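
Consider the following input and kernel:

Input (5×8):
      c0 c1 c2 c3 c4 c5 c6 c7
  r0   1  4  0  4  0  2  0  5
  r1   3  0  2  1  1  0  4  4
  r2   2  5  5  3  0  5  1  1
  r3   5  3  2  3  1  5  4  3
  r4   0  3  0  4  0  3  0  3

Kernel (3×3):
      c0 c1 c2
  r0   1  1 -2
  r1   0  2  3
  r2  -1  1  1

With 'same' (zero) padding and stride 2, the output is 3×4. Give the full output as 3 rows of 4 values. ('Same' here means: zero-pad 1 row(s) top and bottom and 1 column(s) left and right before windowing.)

Output[0,0]: The receptive field on the zero-padded input at this output position is [0 0 0 / 0 1 4 / 0 3 0]. Elementwise product with the kernel and sum: 0·1 + 0·1 + 0·-2 + 1·2 + 4·3 + 0·-1 + 3·1 + 0·1.
Output[0,1]: The receptive field on the zero-padded input at this output position is [0 0 0 / 4 0 4 / 0 2 1]. Elementwise product with the kernel and sum: 0·1 + 0·1 + 0·-2 + 0·2 + 4·3 + 0·-1 + 2·1 + 1·1.

17 15 6 23
30 21 20 3
8 11 3 12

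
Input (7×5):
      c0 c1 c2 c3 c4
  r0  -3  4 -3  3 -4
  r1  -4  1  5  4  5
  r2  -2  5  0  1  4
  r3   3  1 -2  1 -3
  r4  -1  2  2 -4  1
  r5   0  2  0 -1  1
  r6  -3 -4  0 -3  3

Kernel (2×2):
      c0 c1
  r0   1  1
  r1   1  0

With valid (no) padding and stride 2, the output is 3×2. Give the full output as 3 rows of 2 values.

-3 5
6 -1
1 -2

Output[0,0]: The receptive field on the input at this output position is [-3 4 / -4 1]. Elementwise product with the kernel and sum: -3·1 + 4·1 + -4·1.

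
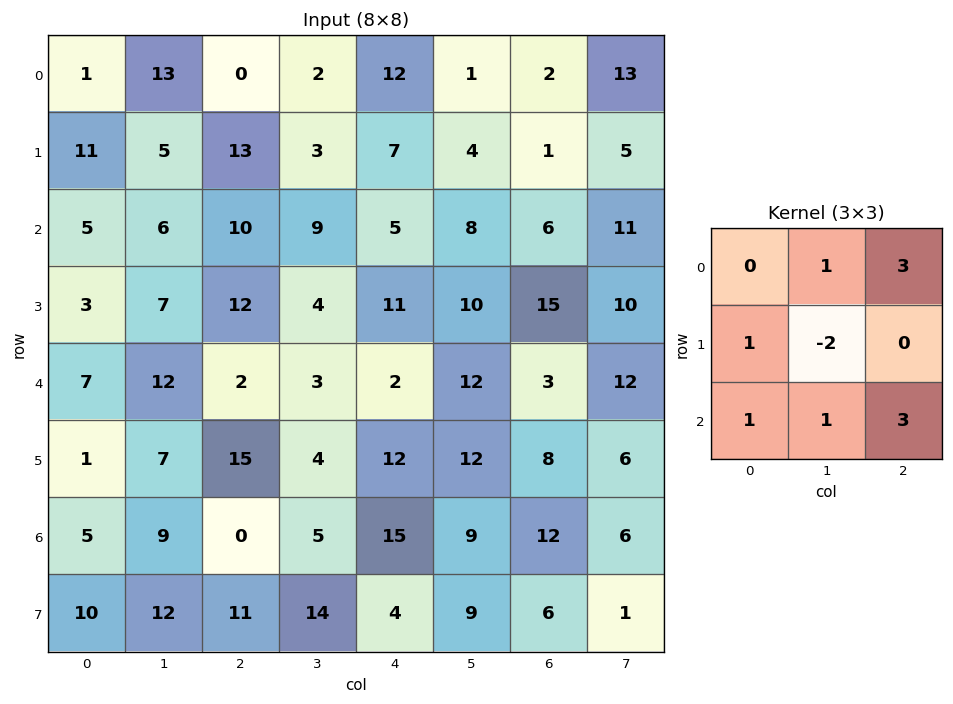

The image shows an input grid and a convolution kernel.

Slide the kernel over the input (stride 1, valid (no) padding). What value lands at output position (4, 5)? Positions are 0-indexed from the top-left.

74

The receptive field on the input at this output position is [12 3 12 / 12 8 6 / 9 12 6]. Elementwise product with the kernel and sum: 3·1 + 12·3 + 12·1 + 8·-2 + 9·1 + 12·1 + 6·3.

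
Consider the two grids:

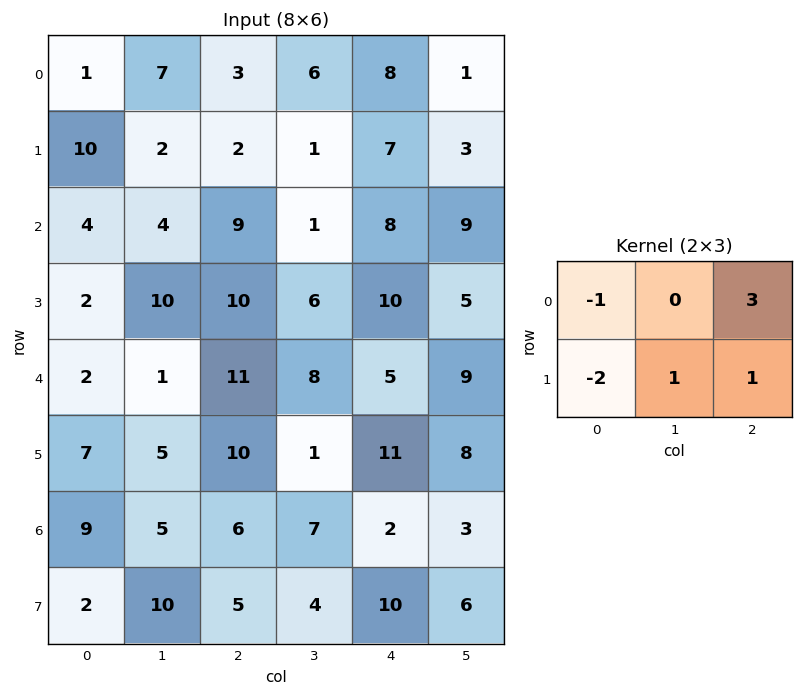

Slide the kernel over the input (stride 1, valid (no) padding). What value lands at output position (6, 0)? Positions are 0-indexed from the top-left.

20

The receptive field on the input at this output position is [9 5 6 / 2 10 5]. Elementwise product with the kernel and sum: 9·-1 + 6·3 + 2·-2 + 10·1 + 5·1.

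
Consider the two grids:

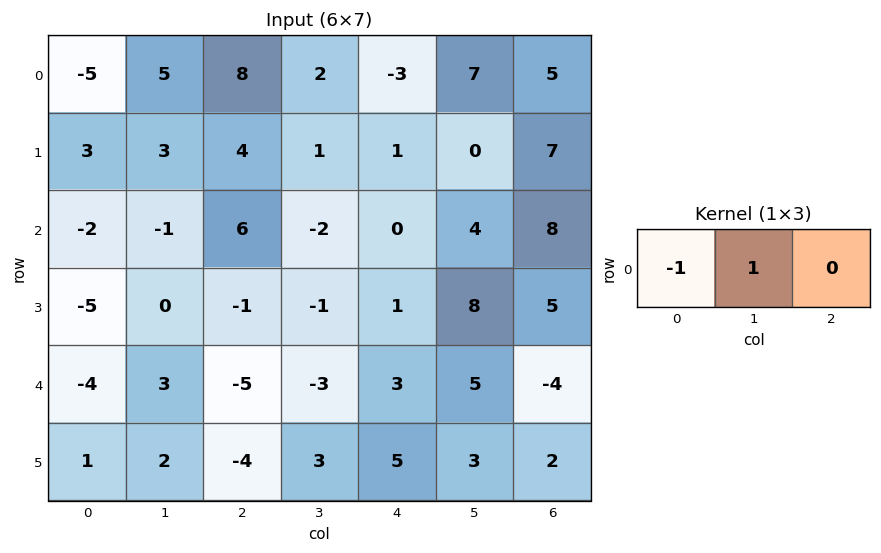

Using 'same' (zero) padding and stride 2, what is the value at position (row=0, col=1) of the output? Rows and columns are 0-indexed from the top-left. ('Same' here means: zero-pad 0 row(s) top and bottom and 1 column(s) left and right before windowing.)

The receptive field on the zero-padded input at this output position is [5 8 2]. Elementwise product with the kernel and sum: 5·-1 + 8·1.

3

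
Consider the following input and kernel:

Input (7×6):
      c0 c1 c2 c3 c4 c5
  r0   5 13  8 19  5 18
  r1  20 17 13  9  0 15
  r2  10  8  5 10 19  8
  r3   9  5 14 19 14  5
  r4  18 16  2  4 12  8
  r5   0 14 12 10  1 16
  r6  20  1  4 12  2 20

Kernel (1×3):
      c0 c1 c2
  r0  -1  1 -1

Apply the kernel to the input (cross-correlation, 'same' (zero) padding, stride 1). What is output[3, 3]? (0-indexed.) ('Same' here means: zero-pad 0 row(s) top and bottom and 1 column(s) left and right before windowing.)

-9

The receptive field on the zero-padded input at this output position is [14 19 14]. Elementwise product with the kernel and sum: 14·-1 + 19·1 + 14·-1.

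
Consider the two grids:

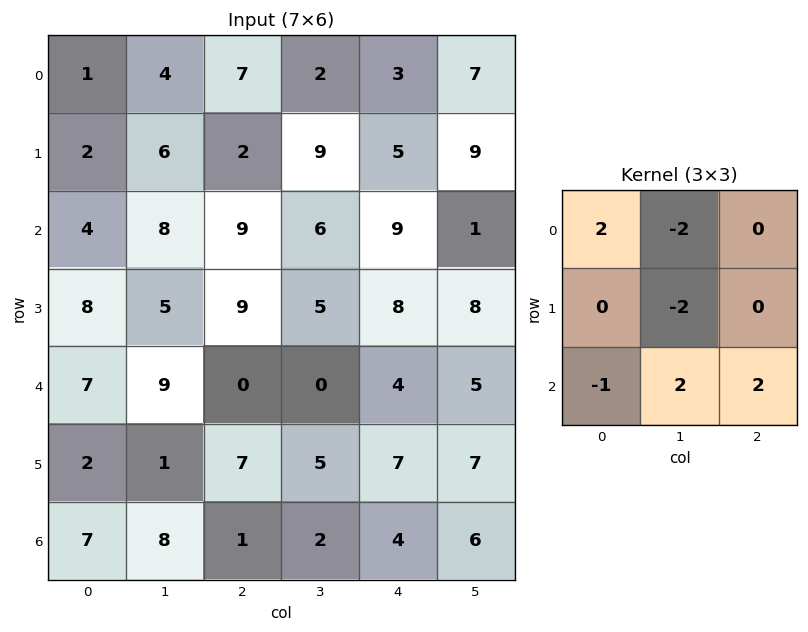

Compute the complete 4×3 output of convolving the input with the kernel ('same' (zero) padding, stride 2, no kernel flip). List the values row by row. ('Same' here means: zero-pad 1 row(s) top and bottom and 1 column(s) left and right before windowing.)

Output[0,0]: The receptive field on the zero-padded input at this output position is [0 0 0 / 0 1 4 / 0 2 6]. Elementwise product with the kernel and sum: 0·2 + 0·-2 + 1·-2 + 0·-1 + 2·2 + 6·2.
Output[0,1]: The receptive field on the zero-padded input at this output position is [0 0 0 / 4 7 2 / 6 2 9]. Elementwise product with the kernel and sum: 0·2 + 0·-2 + 7·-2 + 6·-1 + 2·2 + 9·2.

14 2 13
14 13 17
-24 15 9
-18 -14 -12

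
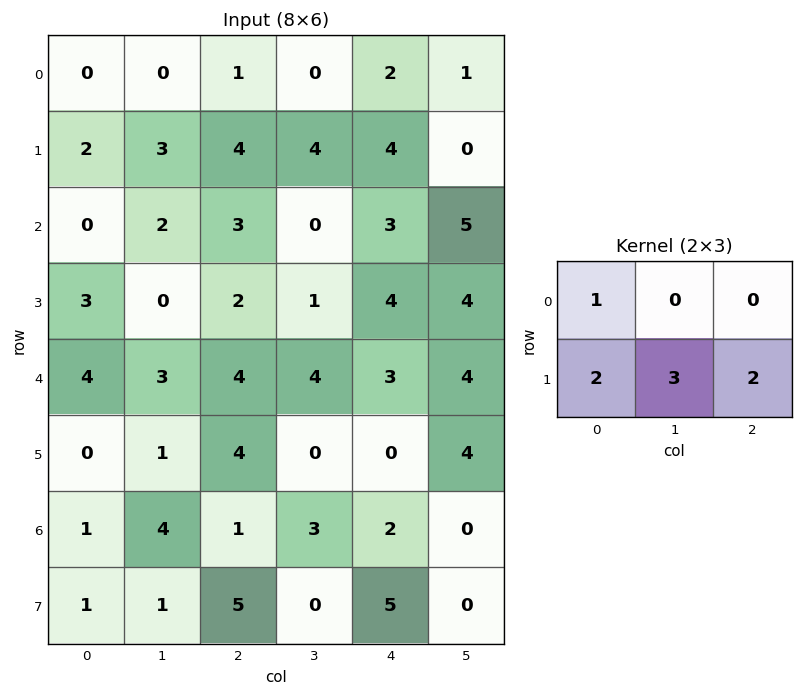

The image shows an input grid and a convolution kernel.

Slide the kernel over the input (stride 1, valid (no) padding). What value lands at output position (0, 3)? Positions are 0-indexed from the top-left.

20

The receptive field on the input at this output position is [0 2 1 / 4 4 0]. Elementwise product with the kernel and sum: 0·1 + 4·2 + 4·3 + 0·2.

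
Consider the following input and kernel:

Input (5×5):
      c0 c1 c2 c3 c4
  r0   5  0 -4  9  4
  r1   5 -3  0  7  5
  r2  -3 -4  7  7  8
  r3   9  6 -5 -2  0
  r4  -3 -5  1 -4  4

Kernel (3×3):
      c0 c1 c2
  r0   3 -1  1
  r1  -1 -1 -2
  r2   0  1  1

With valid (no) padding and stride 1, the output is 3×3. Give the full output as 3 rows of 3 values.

12 16 -19
12 -26 -34
-7 -12 29

Output[0,0]: The receptive field on the input at this output position is [5 0 -4 / 5 -3 0 / -3 -4 7]. Elementwise product with the kernel and sum: 5·3 + 0·-1 + -4·1 + 5·-1 + -3·-1 + 0·-2 + -4·1 + 7·1.
Output[0,1]: The receptive field on the input at this output position is [0 -4 9 / -3 0 7 / -4 7 7]. Elementwise product with the kernel and sum: 0·3 + -4·-1 + 9·1 + -3·-1 + 0·-1 + 7·-2 + 7·1 + 7·1.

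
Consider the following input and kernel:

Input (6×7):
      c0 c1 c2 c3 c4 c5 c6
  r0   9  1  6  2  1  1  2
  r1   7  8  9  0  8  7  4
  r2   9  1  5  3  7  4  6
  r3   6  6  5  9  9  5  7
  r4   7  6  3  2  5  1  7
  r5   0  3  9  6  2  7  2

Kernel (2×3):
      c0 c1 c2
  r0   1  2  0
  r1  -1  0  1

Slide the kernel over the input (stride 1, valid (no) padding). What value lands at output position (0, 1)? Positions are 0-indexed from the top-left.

The receptive field on the input at this output position is [1 6 2 / 8 9 0]. Elementwise product with the kernel and sum: 1·1 + 6·2 + 8·-1 + 0·1.

5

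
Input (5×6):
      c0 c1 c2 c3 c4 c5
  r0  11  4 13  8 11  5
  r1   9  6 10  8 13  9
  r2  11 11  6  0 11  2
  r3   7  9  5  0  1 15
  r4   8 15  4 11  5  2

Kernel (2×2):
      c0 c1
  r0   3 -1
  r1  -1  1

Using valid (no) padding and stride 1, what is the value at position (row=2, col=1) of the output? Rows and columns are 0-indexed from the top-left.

23

The receptive field on the input at this output position is [11 6 / 9 5]. Elementwise product with the kernel and sum: 11·3 + 6·-1 + 9·-1 + 5·1.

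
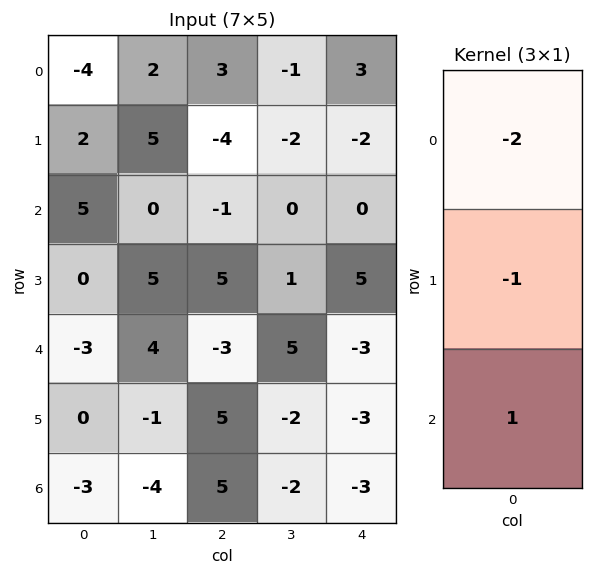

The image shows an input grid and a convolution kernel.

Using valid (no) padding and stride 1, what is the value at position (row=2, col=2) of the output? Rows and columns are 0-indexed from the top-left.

The receptive field on the input at this output position is [-1 / 5 / -3]. Elementwise product with the kernel and sum: -1·-2 + 5·-1 + -3·1.

-6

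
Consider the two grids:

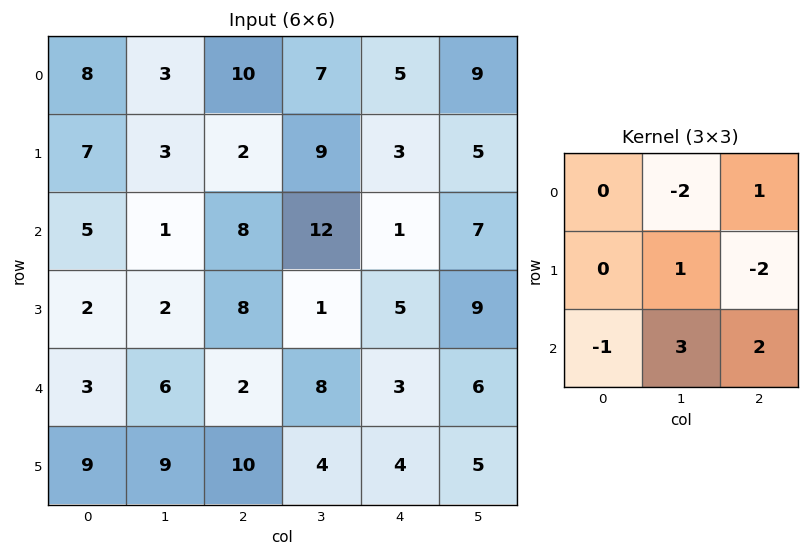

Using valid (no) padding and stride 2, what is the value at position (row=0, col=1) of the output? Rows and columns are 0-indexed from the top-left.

24

The receptive field on the input at this output position is [10 7 5 / 2 9 3 / 8 12 1]. Elementwise product with the kernel and sum: 7·-2 + 5·1 + 9·1 + 3·-2 + 8·-1 + 12·3 + 1·2.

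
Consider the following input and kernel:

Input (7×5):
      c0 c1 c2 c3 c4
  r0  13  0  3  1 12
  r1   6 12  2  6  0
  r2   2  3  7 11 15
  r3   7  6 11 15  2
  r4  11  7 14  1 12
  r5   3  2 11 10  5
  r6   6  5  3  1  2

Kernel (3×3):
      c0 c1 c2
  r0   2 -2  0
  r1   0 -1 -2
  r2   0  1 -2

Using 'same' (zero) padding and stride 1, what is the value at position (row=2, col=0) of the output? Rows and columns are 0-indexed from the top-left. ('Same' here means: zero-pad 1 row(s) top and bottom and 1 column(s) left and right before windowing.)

-25

The receptive field on the zero-padded input at this output position is [0 6 12 / 0 2 3 / 0 7 6]. Elementwise product with the kernel and sum: 0·2 + 6·-2 + 2·-1 + 3·-2 + 7·1 + 6·-2.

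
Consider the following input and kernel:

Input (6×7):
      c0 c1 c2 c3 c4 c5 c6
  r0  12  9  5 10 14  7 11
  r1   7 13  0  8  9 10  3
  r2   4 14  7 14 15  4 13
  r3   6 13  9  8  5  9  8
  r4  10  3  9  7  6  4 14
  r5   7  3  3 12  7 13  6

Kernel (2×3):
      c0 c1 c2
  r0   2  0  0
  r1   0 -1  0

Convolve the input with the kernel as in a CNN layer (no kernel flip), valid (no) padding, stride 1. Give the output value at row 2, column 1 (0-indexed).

The receptive field on the input at this output position is [14 7 14 / 13 9 8]. Elementwise product with the kernel and sum: 14·2 + 9·-1.

19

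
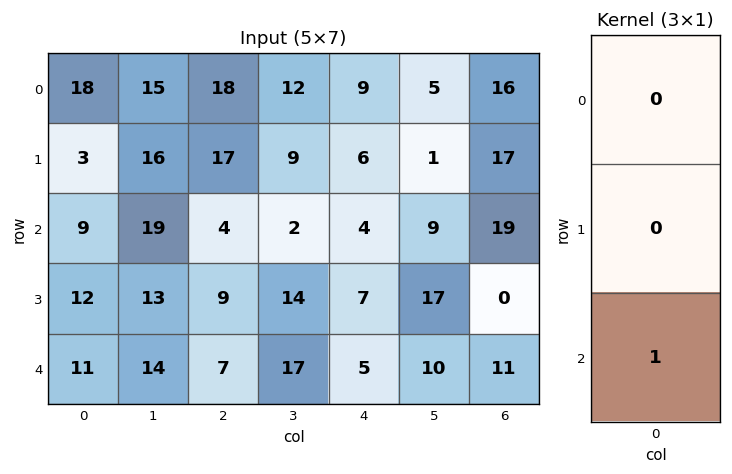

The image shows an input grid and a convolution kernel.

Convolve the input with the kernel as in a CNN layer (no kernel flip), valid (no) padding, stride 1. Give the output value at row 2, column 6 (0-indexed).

The receptive field on the input at this output position is [19 / 0 / 11]. Elementwise product with the kernel and sum: 11·1.

11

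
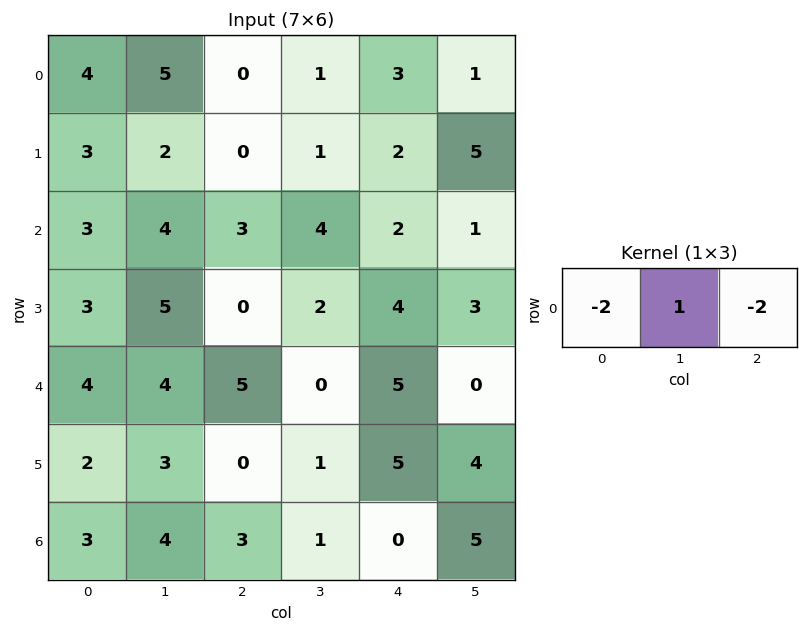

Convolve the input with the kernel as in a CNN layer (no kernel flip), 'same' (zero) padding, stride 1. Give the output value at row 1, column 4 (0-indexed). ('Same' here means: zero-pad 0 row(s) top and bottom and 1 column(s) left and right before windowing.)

-10

The receptive field on the zero-padded input at this output position is [1 2 5]. Elementwise product with the kernel and sum: 1·-2 + 2·1 + 5·-2.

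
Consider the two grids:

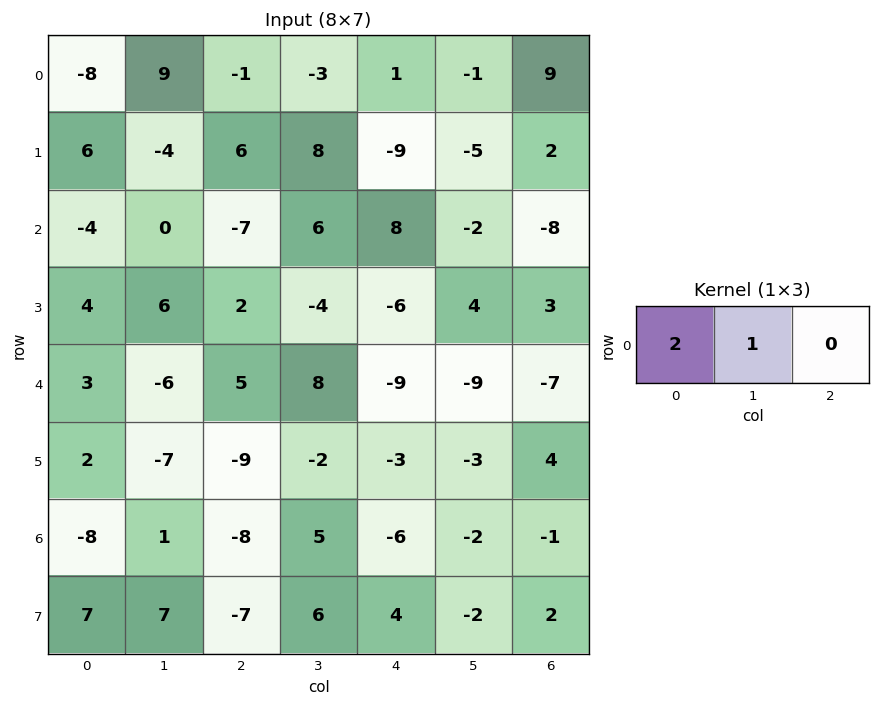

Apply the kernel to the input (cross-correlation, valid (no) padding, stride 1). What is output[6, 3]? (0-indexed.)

The receptive field on the input at this output position is [5 -6 -2]. Elementwise product with the kernel and sum: 5·2 + -6·1.

4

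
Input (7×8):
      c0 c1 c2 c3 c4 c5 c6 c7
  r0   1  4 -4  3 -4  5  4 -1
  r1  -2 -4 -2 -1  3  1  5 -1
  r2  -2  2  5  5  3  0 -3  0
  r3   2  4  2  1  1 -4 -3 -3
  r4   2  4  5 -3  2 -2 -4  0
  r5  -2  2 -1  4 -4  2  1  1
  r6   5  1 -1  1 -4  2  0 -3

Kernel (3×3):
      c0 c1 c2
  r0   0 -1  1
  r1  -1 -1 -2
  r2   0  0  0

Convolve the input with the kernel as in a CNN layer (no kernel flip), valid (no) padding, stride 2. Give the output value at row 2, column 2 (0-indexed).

-2

The receptive field on the input at this output position is [2 -2 -4 / -4 2 1 / -4 2 0]. Elementwise product with the kernel and sum: -2·-1 + -4·1 + -4·-1 + 2·-1 + 1·-2.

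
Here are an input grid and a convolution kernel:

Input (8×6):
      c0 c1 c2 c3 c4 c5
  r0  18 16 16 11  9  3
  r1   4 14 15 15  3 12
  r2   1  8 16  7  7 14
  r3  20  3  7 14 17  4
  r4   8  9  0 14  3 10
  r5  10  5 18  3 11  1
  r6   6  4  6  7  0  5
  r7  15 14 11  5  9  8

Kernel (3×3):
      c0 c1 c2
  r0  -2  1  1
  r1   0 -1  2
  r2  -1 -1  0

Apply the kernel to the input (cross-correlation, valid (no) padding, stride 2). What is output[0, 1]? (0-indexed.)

The receptive field on the input at this output position is [16 11 9 / 15 15 3 / 16 7 7]. Elementwise product with the kernel and sum: 16·-2 + 11·1 + 9·1 + 15·-1 + 3·2 + 16·-1 + 7·-1.

-44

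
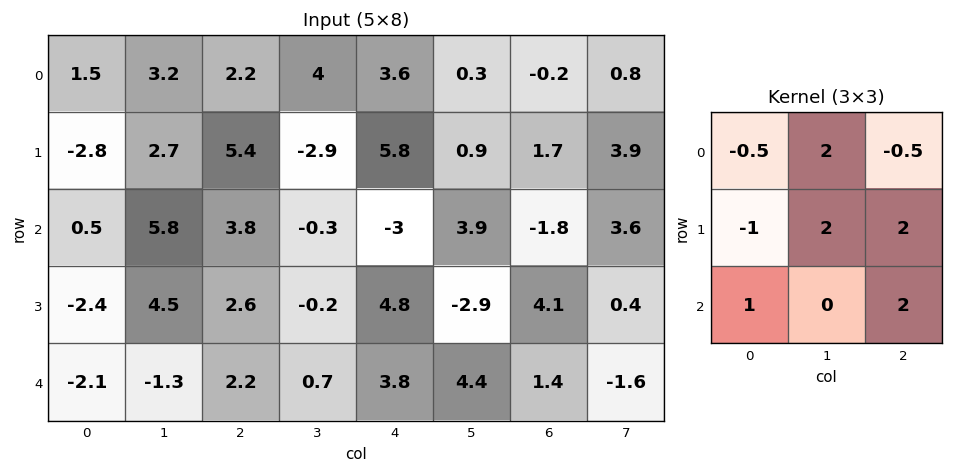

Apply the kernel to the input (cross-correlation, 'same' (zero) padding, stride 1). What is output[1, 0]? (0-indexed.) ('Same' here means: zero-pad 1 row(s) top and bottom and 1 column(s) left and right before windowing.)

12.8

The receptive field on the zero-padded input at this output position is [0 1.5 3.2 / 0 -2.8 2.7 / 0 0.5 5.8]. Elementwise product with the kernel and sum: 0·-0.5 + 1.5·2 + 3.2·-0.5 + 0·-1 + -2.8·2 + 2.7·2 + 0·1 + 5.8·2.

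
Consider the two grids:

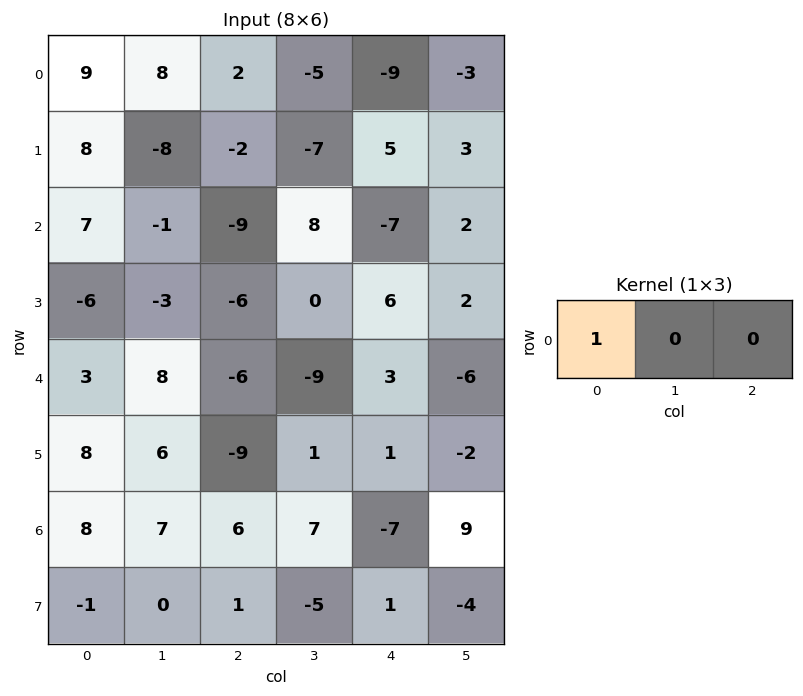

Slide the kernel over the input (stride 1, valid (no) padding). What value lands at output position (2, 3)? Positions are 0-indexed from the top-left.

The receptive field on the input at this output position is [8 -7 2]. Elementwise product with the kernel and sum: 8·1.

8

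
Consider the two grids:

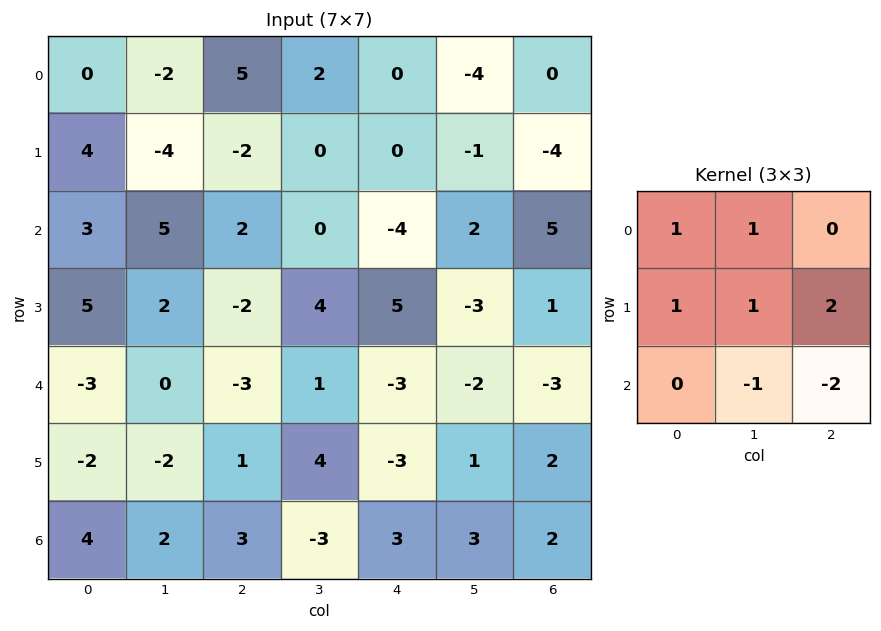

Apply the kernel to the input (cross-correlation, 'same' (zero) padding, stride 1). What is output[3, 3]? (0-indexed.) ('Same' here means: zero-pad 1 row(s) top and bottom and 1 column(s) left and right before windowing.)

The receptive field on the zero-padded input at this output position is [2 0 -4 / -2 4 5 / -3 1 -3]. Elementwise product with the kernel and sum: 2·1 + 0·1 + -2·1 + 4·1 + 5·2 + 1·-1 + -3·-2.

19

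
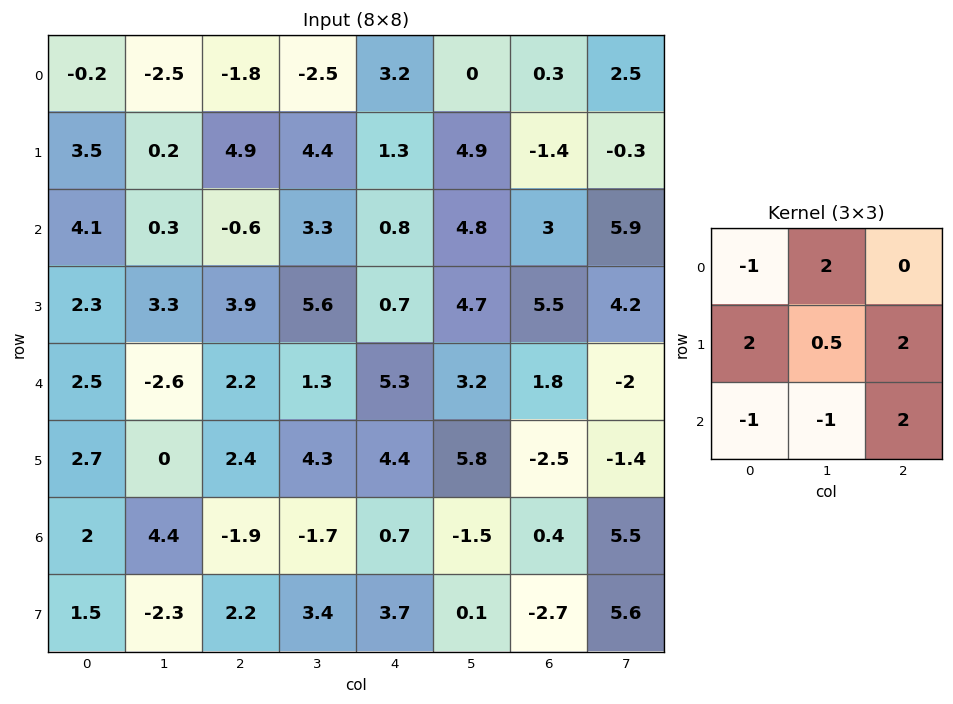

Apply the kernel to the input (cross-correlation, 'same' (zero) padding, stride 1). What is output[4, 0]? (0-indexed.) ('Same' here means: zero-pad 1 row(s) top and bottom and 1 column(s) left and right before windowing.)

-2.05

The receptive field on the zero-padded input at this output position is [0 2.3 3.3 / 0 2.5 -2.6 / 0 2.7 0]. Elementwise product with the kernel and sum: 0·-1 + 2.3·2 + 0·2 + 2.5·0.5 + -2.6·2 + 0·-1 + 2.7·-1 + 0·2.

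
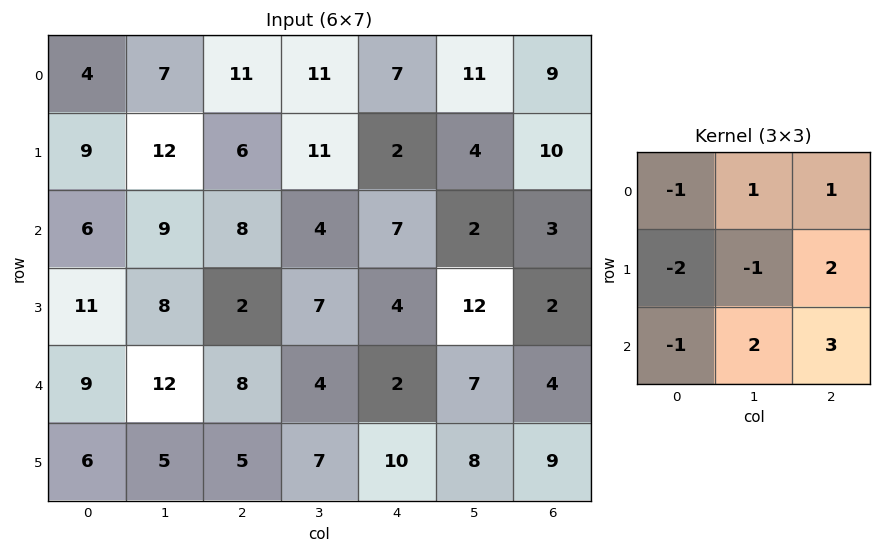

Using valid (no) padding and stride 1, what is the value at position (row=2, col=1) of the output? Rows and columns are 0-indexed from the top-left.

The receptive field on the input at this output position is [9 8 4 / 8 2 7 / 12 8 4]. Elementwise product with the kernel and sum: 9·-1 + 8·1 + 4·1 + 8·-2 + 2·-1 + 7·2 + 12·-1 + 8·2 + 4·3.

15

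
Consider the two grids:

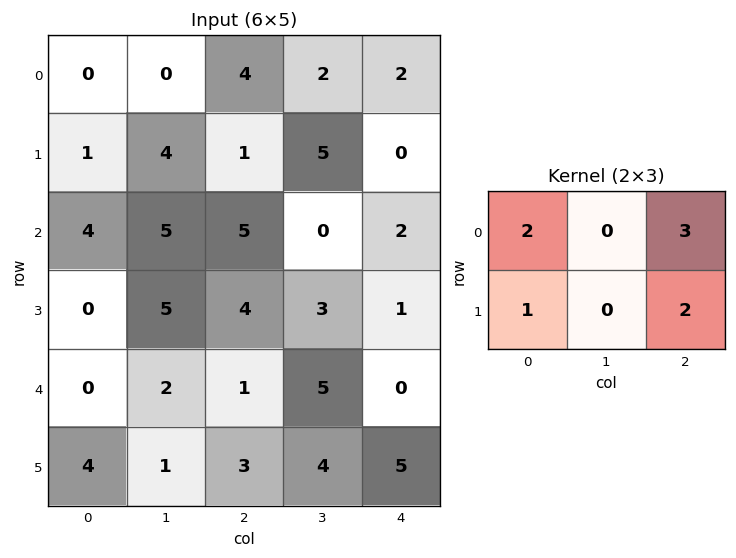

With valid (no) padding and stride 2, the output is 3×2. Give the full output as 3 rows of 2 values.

15 15
31 22
13 15

Output[0,0]: The receptive field on the input at this output position is [0 0 4 / 1 4 1]. Elementwise product with the kernel and sum: 0·2 + 4·3 + 1·1 + 1·2.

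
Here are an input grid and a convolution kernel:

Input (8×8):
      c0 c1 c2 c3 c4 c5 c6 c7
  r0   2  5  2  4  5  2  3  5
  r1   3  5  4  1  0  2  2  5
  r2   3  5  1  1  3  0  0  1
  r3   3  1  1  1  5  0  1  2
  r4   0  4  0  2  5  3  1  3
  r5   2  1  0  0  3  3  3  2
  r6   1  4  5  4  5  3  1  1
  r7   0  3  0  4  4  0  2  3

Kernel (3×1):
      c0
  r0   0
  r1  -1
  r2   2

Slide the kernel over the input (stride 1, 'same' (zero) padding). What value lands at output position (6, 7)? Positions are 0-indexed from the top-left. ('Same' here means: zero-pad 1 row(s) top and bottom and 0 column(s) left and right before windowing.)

5

The receptive field on the zero-padded input at this output position is [2 / 1 / 3]. Elementwise product with the kernel and sum: 1·-1 + 3·2.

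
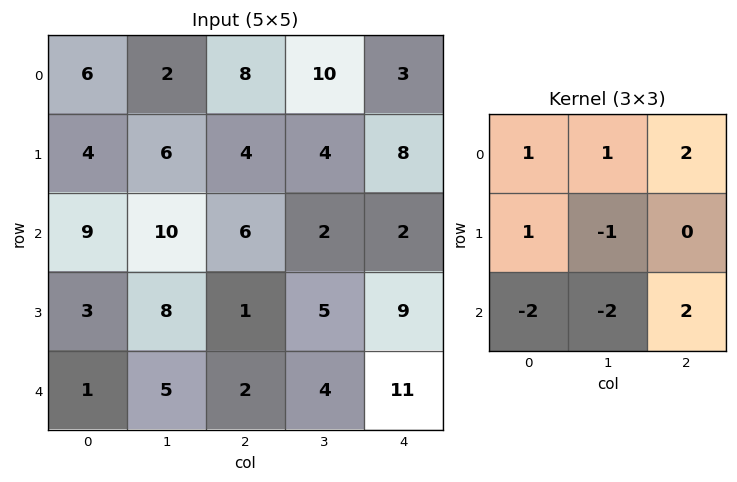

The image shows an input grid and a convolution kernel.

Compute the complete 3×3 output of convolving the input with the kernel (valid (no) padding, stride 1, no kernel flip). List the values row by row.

-4 4 12
-3 14 34
18 21 18

Output[0,0]: The receptive field on the input at this output position is [6 2 8 / 4 6 4 / 9 10 6]. Elementwise product with the kernel and sum: 6·1 + 2·1 + 8·2 + 4·1 + 6·-1 + 9·-2 + 10·-2 + 6·2.
Output[0,1]: The receptive field on the input at this output position is [2 8 10 / 6 4 4 / 10 6 2]. Elementwise product with the kernel and sum: 2·1 + 8·1 + 10·2 + 6·1 + 4·-1 + 10·-2 + 6·-2 + 2·2.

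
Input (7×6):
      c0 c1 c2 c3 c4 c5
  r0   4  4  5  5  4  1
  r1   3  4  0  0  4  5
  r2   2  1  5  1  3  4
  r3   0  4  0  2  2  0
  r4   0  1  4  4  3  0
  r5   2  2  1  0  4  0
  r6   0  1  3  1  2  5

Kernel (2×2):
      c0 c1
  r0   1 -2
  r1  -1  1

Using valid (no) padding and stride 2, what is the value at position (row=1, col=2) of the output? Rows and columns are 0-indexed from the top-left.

The receptive field on the input at this output position is [3 4 / 2 0]. Elementwise product with the kernel and sum: 3·1 + 4·-2 + 2·-1 + 0·1.

-7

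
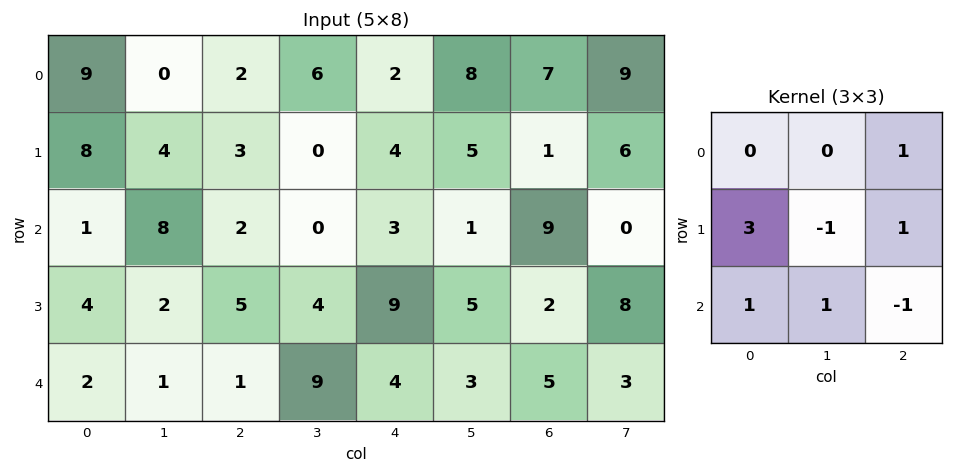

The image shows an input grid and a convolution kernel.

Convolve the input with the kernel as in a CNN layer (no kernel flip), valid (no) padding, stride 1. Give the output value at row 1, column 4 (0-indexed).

30

The receptive field on the input at this output position is [4 5 1 / 3 1 9 / 9 5 2]. Elementwise product with the kernel and sum: 1·1 + 3·3 + 1·-1 + 9·1 + 9·1 + 5·1 + 2·-1.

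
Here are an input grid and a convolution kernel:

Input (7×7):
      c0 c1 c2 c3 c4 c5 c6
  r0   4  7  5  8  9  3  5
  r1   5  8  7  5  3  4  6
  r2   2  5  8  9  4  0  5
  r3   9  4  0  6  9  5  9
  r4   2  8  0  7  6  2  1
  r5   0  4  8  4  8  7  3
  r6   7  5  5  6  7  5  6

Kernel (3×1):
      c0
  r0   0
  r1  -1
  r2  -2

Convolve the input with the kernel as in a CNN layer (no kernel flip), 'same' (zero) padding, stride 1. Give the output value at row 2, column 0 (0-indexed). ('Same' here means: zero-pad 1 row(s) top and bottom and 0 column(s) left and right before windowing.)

-20

The receptive field on the zero-padded input at this output position is [5 / 2 / 9]. Elementwise product with the kernel and sum: 2·-1 + 9·-2.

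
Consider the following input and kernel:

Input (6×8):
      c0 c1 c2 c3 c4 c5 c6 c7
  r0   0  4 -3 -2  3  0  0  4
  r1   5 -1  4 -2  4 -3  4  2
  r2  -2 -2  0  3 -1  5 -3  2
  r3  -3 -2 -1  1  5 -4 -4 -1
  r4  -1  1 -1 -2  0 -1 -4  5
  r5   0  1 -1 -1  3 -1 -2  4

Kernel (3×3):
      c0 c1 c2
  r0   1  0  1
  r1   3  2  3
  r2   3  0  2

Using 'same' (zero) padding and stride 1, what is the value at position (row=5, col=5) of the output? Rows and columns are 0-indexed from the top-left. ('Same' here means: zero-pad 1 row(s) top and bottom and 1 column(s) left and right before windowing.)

The receptive field on the zero-padded input at this output position is [0 -1 -4 / 3 -1 -2 / 0 0 0]. Elementwise product with the kernel and sum: 0·1 + -4·1 + 3·3 + -1·2 + -2·3 + 0·3 + 0·2.

-3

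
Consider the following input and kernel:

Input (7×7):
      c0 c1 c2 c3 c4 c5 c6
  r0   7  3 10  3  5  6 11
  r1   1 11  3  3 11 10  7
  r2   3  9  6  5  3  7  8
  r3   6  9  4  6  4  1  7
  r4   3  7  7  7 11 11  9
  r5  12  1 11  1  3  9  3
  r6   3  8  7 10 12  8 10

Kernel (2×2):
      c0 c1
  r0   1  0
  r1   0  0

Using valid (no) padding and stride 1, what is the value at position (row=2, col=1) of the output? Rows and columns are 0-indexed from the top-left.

The receptive field on the input at this output position is [9 6 / 9 4]. Elementwise product with the kernel and sum: 9·1.

9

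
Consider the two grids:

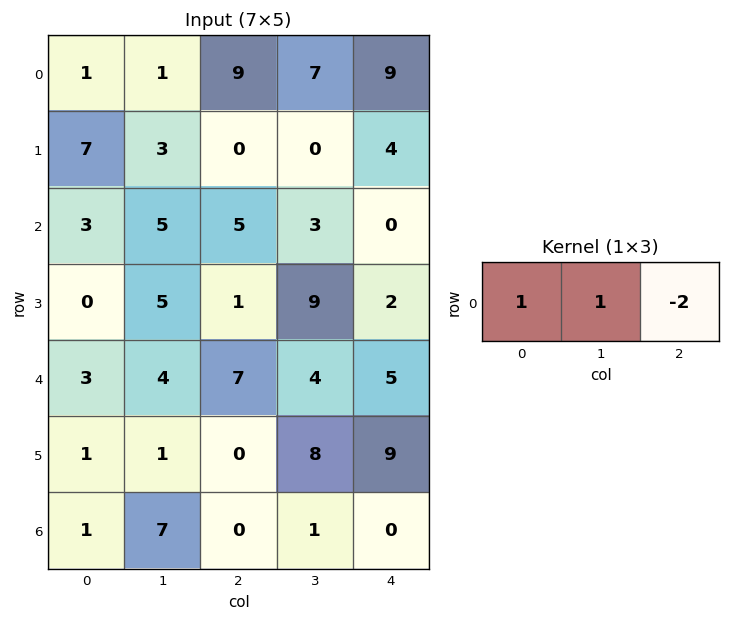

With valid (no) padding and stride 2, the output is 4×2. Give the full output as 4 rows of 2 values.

Output[0,0]: The receptive field on the input at this output position is [1 1 9]. Elementwise product with the kernel and sum: 1·1 + 1·1 + 9·-2.

-16 -2
-2 8
-7 1
8 1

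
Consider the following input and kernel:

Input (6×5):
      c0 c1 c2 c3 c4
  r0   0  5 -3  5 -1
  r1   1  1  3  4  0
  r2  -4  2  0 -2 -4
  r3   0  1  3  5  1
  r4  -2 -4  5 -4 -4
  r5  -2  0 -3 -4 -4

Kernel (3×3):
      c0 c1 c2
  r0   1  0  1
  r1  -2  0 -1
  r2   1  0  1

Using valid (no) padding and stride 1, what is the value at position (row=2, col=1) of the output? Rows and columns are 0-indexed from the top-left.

-15

The receptive field on the input at this output position is [2 0 -2 / 1 3 5 / -4 5 -4]. Elementwise product with the kernel and sum: 2·1 + -2·1 + 1·-2 + 5·-1 + -4·1 + -4·1.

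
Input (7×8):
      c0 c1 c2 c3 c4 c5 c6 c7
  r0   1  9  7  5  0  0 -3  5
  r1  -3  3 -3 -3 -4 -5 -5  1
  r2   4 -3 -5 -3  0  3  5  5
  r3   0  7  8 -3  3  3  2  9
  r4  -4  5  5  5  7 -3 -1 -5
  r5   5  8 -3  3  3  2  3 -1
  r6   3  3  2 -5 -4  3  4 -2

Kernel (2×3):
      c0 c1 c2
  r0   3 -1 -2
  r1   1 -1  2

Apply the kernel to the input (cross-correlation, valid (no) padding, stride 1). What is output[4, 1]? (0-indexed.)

The receptive field on the input at this output position is [5 5 5 / 8 -3 3]. Elementwise product with the kernel and sum: 5·3 + 5·-1 + 5·-2 + 8·1 + -3·-1 + 3·2.

17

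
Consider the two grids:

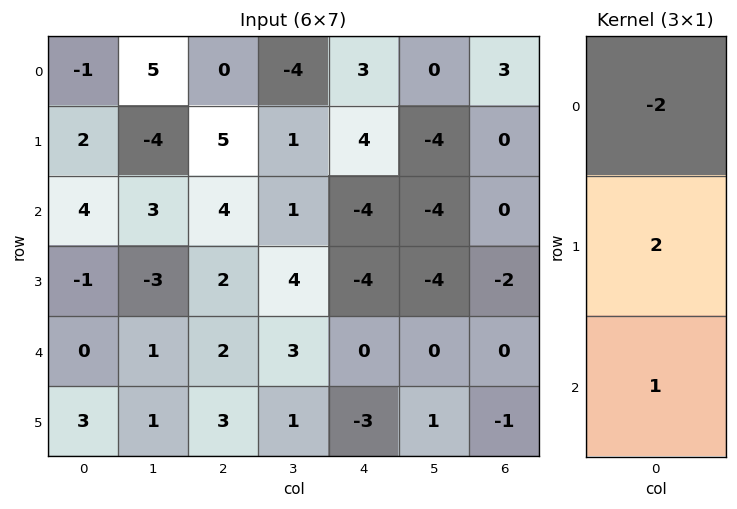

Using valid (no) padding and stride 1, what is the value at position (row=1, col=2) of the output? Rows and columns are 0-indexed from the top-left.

0

The receptive field on the input at this output position is [5 / 4 / 2]. Elementwise product with the kernel and sum: 5·-2 + 4·2 + 2·1.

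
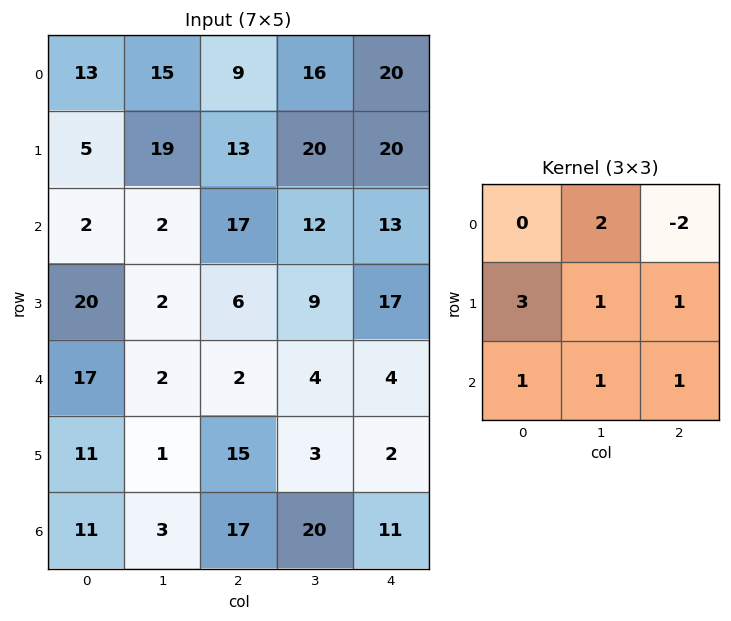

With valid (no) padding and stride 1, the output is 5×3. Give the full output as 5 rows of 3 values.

80 107 113
65 38 108
59 39 52
74 25 18
80 57 98

Output[0,0]: The receptive field on the input at this output position is [13 15 9 / 5 19 13 / 2 2 17]. Elementwise product with the kernel and sum: 15·2 + 9·-2 + 5·3 + 19·1 + 13·1 + 2·1 + 2·1 + 17·1.
Output[0,1]: The receptive field on the input at this output position is [15 9 16 / 19 13 20 / 2 17 12]. Elementwise product with the kernel and sum: 9·2 + 16·-2 + 19·3 + 13·1 + 20·1 + 2·1 + 17·1 + 12·1.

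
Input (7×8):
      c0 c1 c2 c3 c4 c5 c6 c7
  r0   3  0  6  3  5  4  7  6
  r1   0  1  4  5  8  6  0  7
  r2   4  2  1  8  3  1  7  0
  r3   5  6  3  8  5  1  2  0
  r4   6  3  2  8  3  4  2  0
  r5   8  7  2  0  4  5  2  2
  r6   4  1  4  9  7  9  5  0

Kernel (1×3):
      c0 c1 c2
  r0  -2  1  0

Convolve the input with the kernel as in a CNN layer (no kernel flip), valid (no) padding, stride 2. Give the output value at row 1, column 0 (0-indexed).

The receptive field on the input at this output position is [4 2 1]. Elementwise product with the kernel and sum: 4·-2 + 2·1.

-6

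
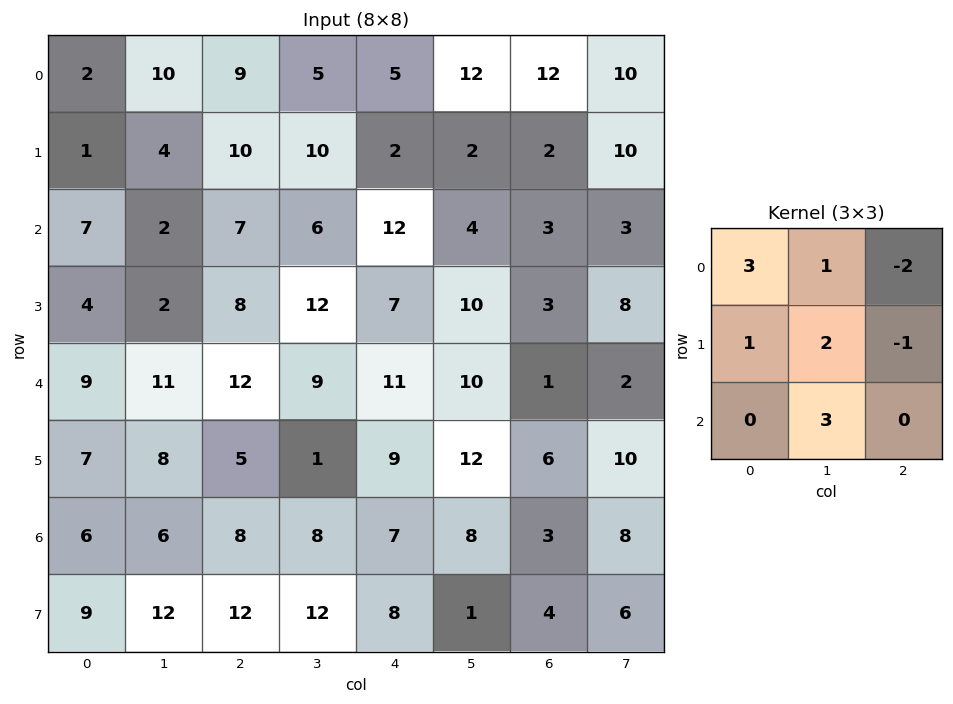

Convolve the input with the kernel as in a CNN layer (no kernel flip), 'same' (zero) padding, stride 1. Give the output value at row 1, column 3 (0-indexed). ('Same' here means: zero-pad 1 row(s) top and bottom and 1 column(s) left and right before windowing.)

68

The receptive field on the zero-padded input at this output position is [9 5 5 / 10 10 2 / 7 6 12]. Elementwise product with the kernel and sum: 9·3 + 5·1 + 5·-2 + 10·1 + 10·2 + 2·-1 + 6·3.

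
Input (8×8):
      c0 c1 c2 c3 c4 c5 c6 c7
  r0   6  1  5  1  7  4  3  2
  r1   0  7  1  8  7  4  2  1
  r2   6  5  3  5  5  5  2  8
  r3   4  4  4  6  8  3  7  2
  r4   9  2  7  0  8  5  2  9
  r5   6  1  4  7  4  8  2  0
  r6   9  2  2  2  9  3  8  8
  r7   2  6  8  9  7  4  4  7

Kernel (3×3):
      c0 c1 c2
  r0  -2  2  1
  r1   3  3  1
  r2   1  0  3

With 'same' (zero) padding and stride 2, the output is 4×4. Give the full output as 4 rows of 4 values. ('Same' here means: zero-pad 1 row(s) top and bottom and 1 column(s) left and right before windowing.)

Output[0,0]: The receptive field on the zero-padded input at this output position is [0 0 0 / 0 6 1 / 0 0 7]. Elementwise product with the kernel and sum: 0·-2 + 0·2 + 0·1 + 0·3 + 6·3 + 1·1 + 0·1 + 7·3.

40 50 48 30
42 47 52 35
44 55 67 48
60 60 59 54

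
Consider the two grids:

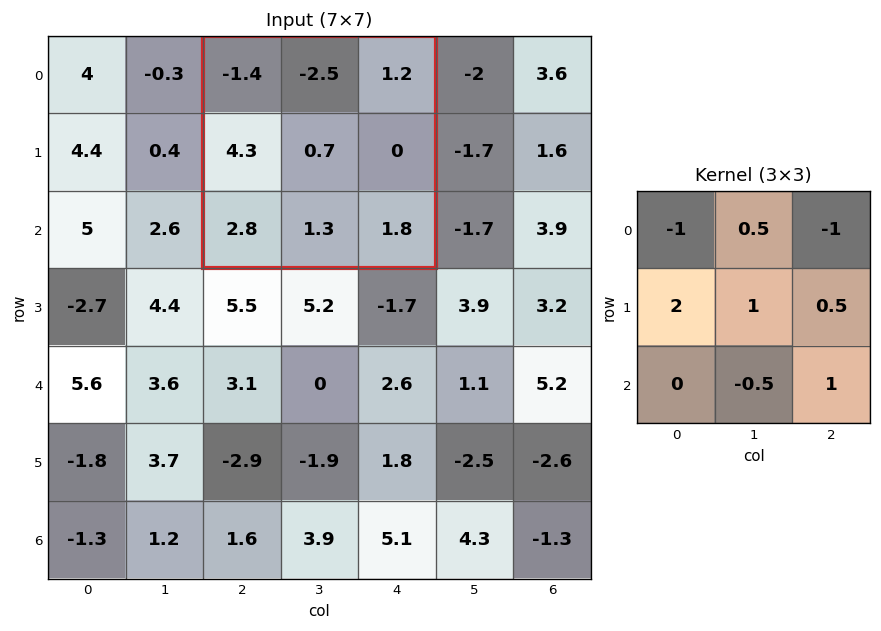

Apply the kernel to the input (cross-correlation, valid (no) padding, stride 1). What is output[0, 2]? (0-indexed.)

The receptive field on the input at this output position is [-1.4 -2.5 1.2 / 4.3 0.7 0 / 2.8 1.3 1.8]. Elementwise product with the kernel and sum: -1.4·-1 + -2.5·0.5 + 1.2·-1 + 4.3·2 + 0.7·1 + 0·0.5 + 1.3·-0.5 + 1.8·1.

9.4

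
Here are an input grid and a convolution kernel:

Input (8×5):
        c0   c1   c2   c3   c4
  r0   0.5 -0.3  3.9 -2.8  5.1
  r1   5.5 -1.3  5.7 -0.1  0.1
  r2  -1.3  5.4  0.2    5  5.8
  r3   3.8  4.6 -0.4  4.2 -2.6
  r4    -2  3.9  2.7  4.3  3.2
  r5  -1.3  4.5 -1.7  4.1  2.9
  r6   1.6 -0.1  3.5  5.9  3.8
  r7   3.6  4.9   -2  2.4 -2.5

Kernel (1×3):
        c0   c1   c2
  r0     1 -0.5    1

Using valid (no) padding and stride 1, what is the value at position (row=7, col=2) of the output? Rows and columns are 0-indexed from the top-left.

The receptive field on the input at this output position is [-2 2.4 -2.5]. Elementwise product with the kernel and sum: -2·1 + 2.4·-0.5 + -2.5·1.

-5.7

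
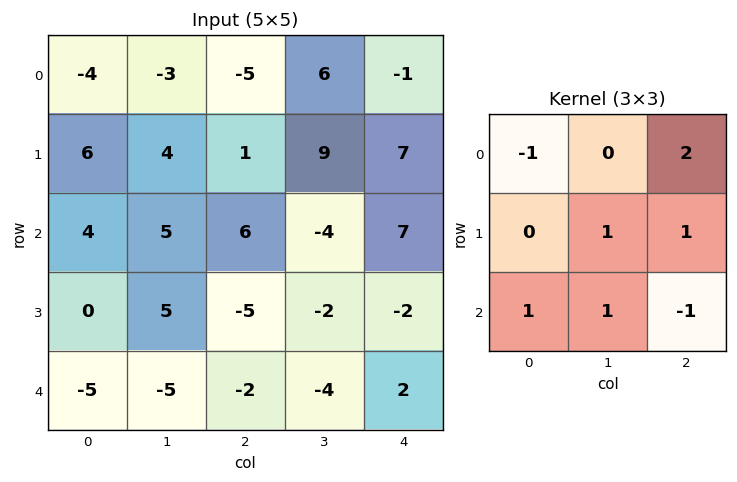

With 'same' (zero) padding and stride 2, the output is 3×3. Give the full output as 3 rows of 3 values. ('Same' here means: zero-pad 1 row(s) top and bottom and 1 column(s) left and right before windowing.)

Output[0,0]: The receptive field on the zero-padded input at this output position is [0 0 0 / 0 -4 -3 / 0 6 4]. Elementwise product with the kernel and sum: 0·-1 + 0·2 + -4·1 + -3·1 + 0·1 + 6·1 + 4·-1.
Output[0,1]: The receptive field on the zero-padded input at this output position is [0 0 0 / -3 -5 6 / 4 1 9]. Elementwise product with the kernel and sum: 0·-1 + 0·2 + -5·1 + 6·1 + 4·1 + 1·1 + 9·-1.

-5 -3 15
12 18 -6
0 -15 4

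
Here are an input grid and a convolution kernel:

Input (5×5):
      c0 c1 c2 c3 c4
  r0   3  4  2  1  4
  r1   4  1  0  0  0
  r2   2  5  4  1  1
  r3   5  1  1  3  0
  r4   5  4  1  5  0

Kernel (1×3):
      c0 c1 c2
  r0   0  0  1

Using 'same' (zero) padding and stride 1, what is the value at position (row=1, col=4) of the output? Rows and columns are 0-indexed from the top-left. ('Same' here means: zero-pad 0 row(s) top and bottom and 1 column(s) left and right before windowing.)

The receptive field on the zero-padded input at this output position is [0 0 0]. Elementwise product with the kernel and sum: 0·1.

0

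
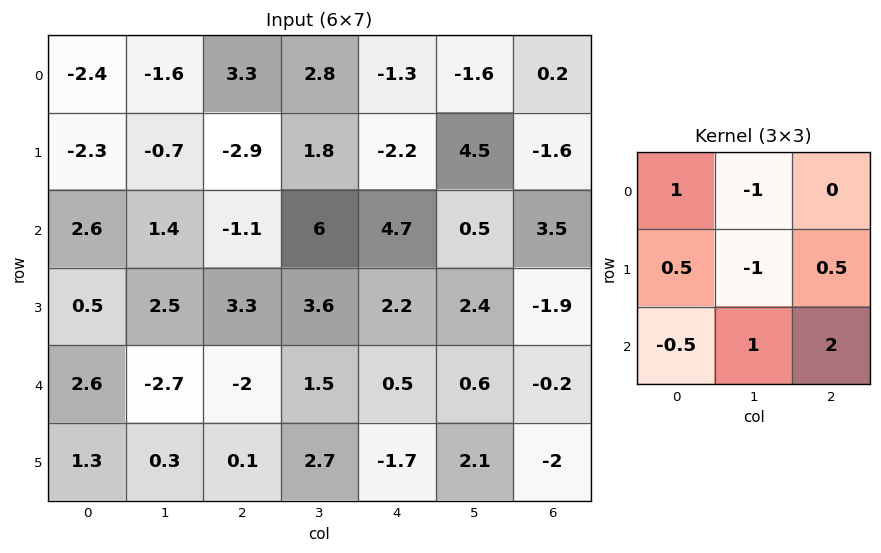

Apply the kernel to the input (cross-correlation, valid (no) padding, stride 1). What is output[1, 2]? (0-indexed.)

-2.55

The receptive field on the input at this output position is [-2.9 1.8 -2.2 / -1.1 6 4.7 / 3.3 3.6 2.2]. Elementwise product with the kernel and sum: -2.9·1 + 1.8·-1 + -1.1·0.5 + 6·-1 + 4.7·0.5 + 3.3·-0.5 + 3.6·1 + 2.2·2.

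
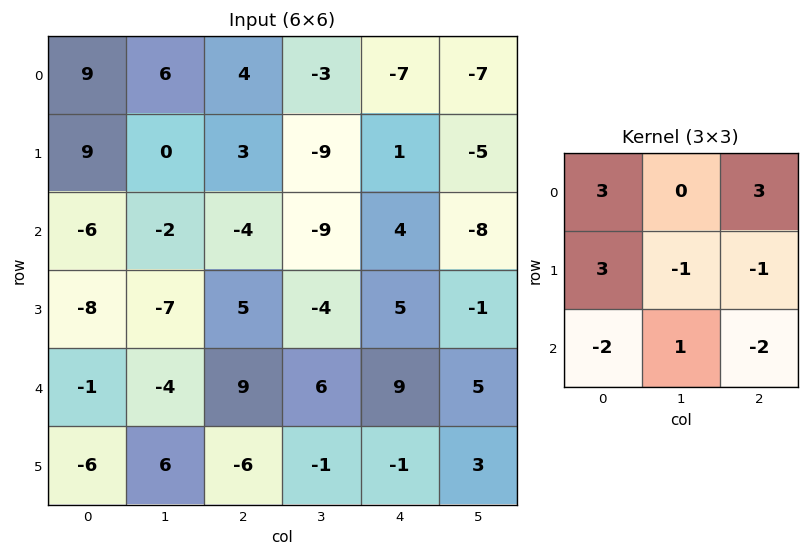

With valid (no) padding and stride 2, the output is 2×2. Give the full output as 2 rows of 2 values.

81 -1
-72 -16

Output[0,0]: The receptive field on the input at this output position is [9 6 4 / 9 0 3 / -6 -2 -4]. Elementwise product with the kernel and sum: 9·3 + 4·3 + 9·3 + 0·-1 + 3·-1 + -6·-2 + -2·1 + -4·-2.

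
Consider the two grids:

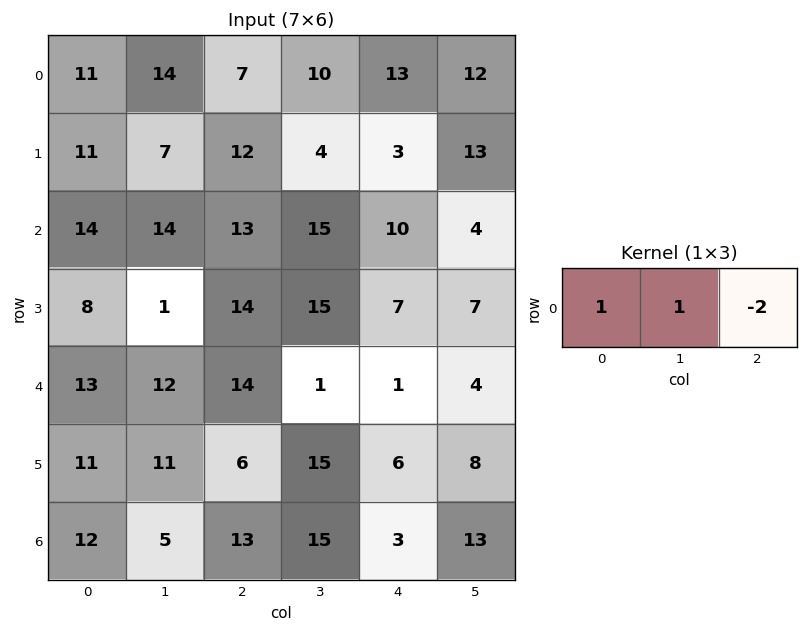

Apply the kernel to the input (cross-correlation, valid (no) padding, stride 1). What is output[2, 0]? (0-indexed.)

2

The receptive field on the input at this output position is [14 14 13]. Elementwise product with the kernel and sum: 14·1 + 14·1 + 13·-2.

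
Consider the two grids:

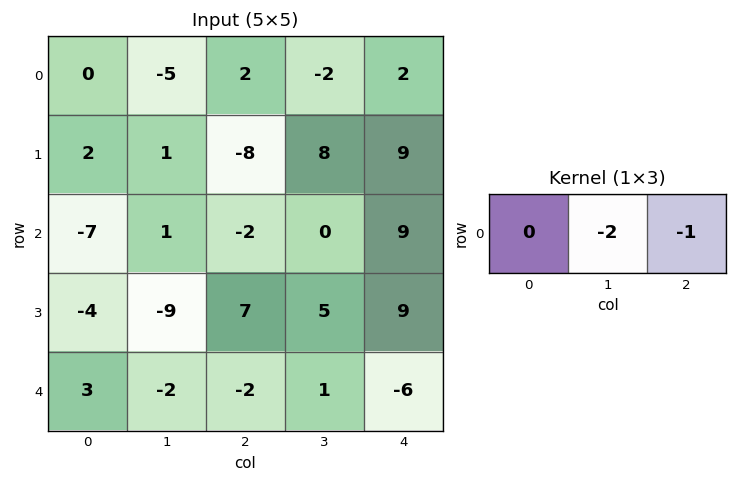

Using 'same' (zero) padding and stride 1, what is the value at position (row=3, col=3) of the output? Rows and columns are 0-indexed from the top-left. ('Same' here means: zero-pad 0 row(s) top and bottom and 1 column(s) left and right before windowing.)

The receptive field on the zero-padded input at this output position is [7 5 9]. Elementwise product with the kernel and sum: 5·-2 + 9·-1.

-19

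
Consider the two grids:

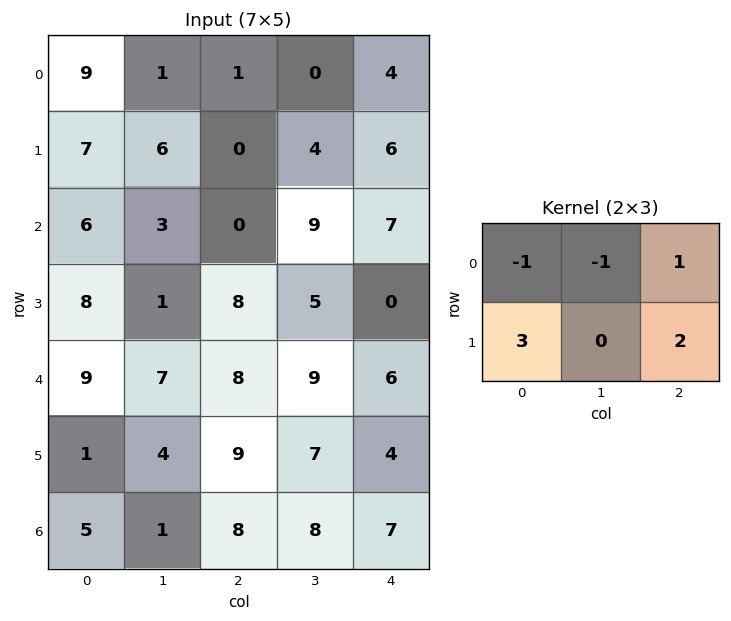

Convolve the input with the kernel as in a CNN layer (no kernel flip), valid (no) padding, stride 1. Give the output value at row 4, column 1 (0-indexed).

The receptive field on the input at this output position is [7 8 9 / 4 9 7]. Elementwise product with the kernel and sum: 7·-1 + 8·-1 + 9·1 + 4·3 + 7·2.

20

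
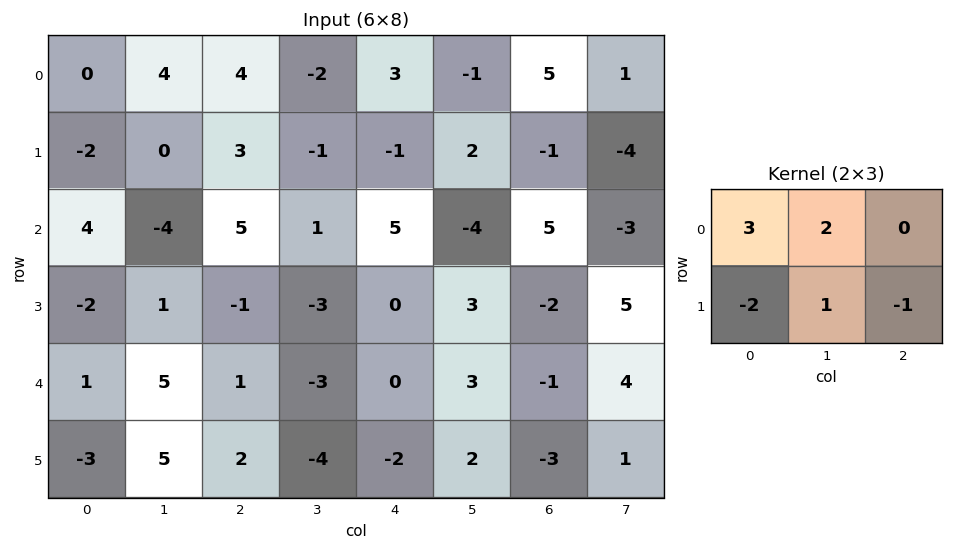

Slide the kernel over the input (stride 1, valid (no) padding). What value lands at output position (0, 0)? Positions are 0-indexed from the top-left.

The receptive field on the input at this output position is [0 4 4 / -2 0 3]. Elementwise product with the kernel and sum: 0·3 + 4·2 + -2·-2 + 0·1 + 3·-1.

9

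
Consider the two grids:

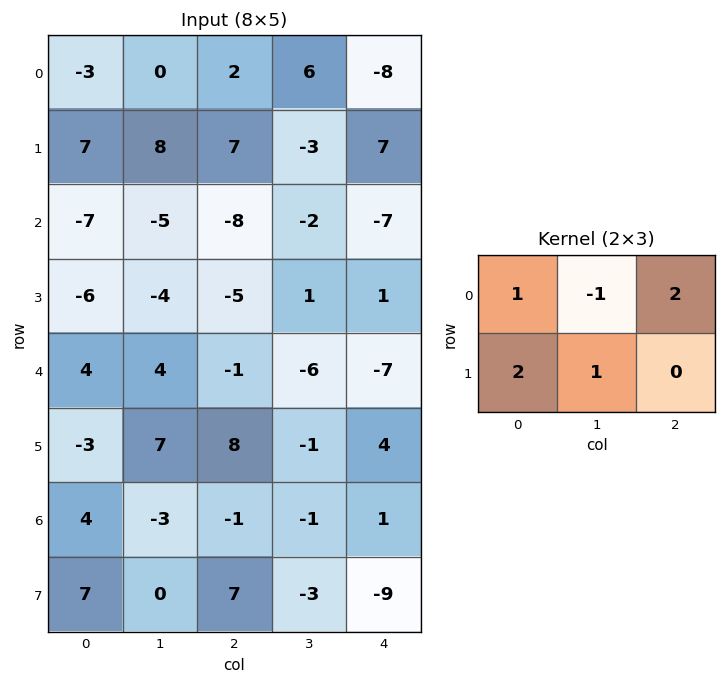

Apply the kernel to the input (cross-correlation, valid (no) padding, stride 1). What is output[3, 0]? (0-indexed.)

0

The receptive field on the input at this output position is [-6 -4 -5 / 4 4 -1]. Elementwise product with the kernel and sum: -6·1 + -4·-1 + -5·2 + 4·2 + 4·1.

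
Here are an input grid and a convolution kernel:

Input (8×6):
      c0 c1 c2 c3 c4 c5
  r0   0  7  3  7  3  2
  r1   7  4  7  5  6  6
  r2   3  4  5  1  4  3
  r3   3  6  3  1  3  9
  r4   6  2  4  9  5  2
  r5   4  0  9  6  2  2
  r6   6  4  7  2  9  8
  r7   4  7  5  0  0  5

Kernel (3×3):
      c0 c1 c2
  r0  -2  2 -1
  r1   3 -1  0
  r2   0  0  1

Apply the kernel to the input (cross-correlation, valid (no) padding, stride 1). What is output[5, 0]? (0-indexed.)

2

The receptive field on the input at this output position is [4 0 9 / 6 4 7 / 4 7 5]. Elementwise product with the kernel and sum: 4·-2 + 0·2 + 9·-1 + 6·3 + 4·-1 + 5·1.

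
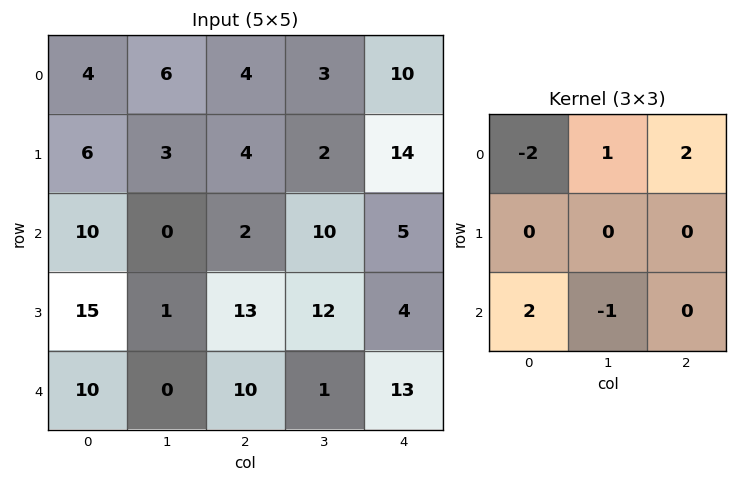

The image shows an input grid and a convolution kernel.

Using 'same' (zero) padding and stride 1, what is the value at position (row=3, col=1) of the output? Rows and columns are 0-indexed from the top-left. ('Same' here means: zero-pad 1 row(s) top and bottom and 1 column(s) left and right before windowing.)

4

The receptive field on the zero-padded input at this output position is [10 0 2 / 15 1 13 / 10 0 10]. Elementwise product with the kernel and sum: 10·-2 + 0·1 + 2·2 + 10·2 + 0·-1.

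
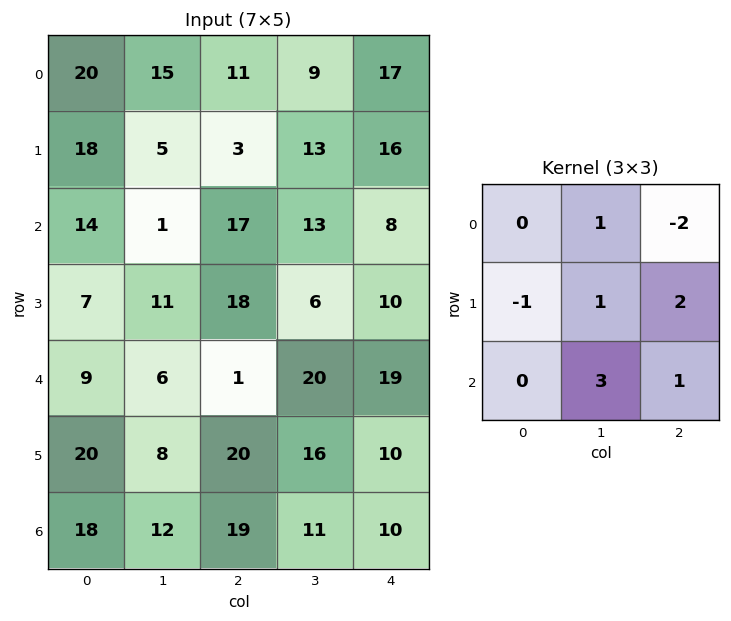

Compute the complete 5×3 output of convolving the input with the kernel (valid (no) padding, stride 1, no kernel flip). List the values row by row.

Output[0,0]: The receptive field on the input at this output position is [20 15 11 / 18 5 3 / 14 1 17]. Elementwise product with the kernel and sum: 15·1 + 11·-2 + 18·-1 + 5·1 + 3·2 + 1·3 + 17·1.
Output[0,1]: The receptive field on the input at this output position is [15 11 9 / 5 3 13 / 1 17 13]. Elementwise product with the kernel and sum: 11·1 + 9·-2 + 5·-1 + 3·1 + 13·2 + 17·3 + 13·1.

6 81 64
71 79 21
26 33 84
18 117 101
87 73 41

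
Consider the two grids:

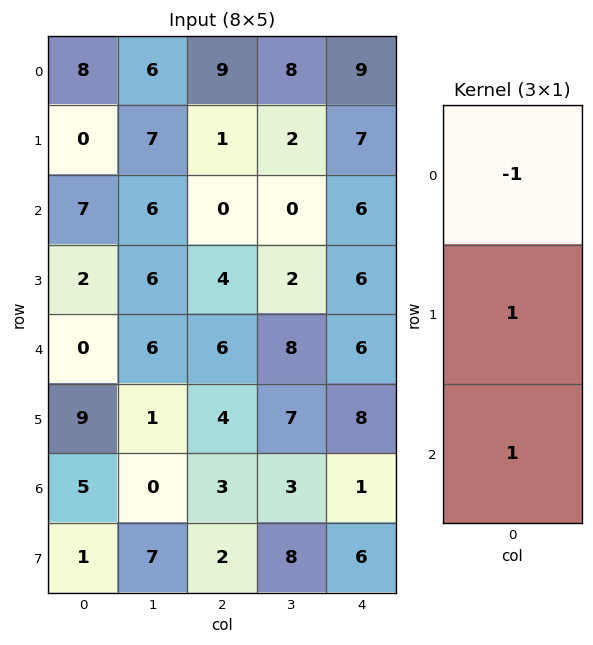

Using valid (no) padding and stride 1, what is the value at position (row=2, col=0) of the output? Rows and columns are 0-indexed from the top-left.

The receptive field on the input at this output position is [7 / 2 / 0]. Elementwise product with the kernel and sum: 7·-1 + 2·1 + 0·1.

-5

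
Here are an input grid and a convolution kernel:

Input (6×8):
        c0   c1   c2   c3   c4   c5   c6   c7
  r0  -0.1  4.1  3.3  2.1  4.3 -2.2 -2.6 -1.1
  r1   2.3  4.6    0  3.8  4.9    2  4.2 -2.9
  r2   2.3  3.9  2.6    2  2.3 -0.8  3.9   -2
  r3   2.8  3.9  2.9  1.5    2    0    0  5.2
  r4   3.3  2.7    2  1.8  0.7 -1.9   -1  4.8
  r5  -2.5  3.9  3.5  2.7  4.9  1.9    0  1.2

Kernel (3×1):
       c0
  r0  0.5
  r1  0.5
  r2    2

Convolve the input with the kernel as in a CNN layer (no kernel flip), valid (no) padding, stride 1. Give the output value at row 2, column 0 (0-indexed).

9.15

The receptive field on the input at this output position is [2.3 / 2.8 / 3.3]. Elementwise product with the kernel and sum: 2.3·0.5 + 2.8·0.5 + 3.3·2.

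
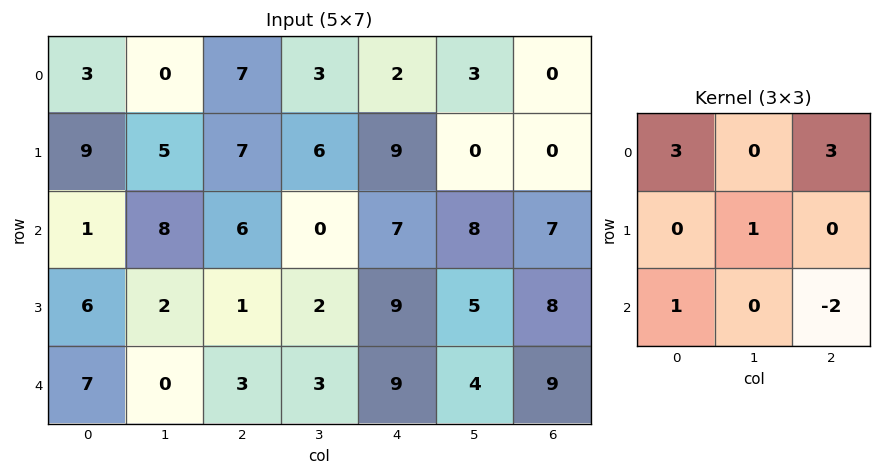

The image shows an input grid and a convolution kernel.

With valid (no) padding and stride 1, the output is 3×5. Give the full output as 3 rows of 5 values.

24 24 25 11 -1
60 37 31 17 28
24 19 26 28 38

Output[0,0]: The receptive field on the input at this output position is [3 0 7 / 9 5 7 / 1 8 6]. Elementwise product with the kernel and sum: 3·3 + 7·3 + 5·1 + 1·1 + 6·-2.
Output[0,1]: The receptive field on the input at this output position is [0 7 3 / 5 7 6 / 8 6 0]. Elementwise product with the kernel and sum: 0·3 + 3·3 + 7·1 + 8·1 + 0·-2.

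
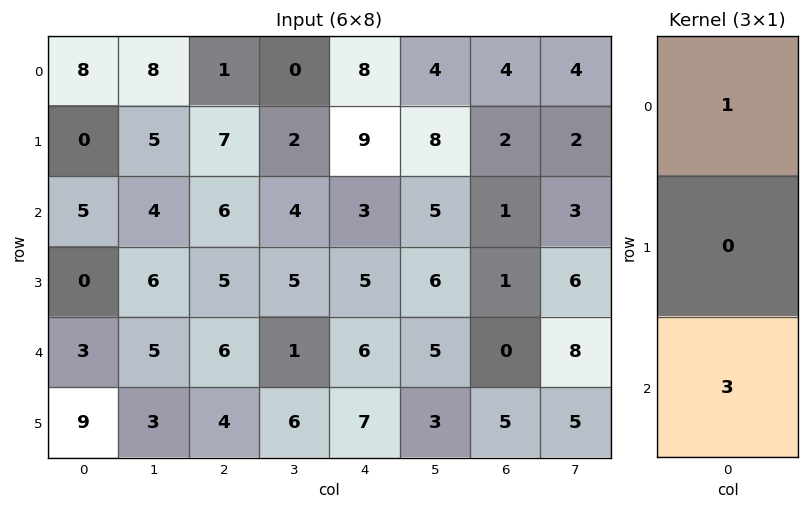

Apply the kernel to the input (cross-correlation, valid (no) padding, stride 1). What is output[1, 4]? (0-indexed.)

24

The receptive field on the input at this output position is [9 / 3 / 5]. Elementwise product with the kernel and sum: 9·1 + 5·3.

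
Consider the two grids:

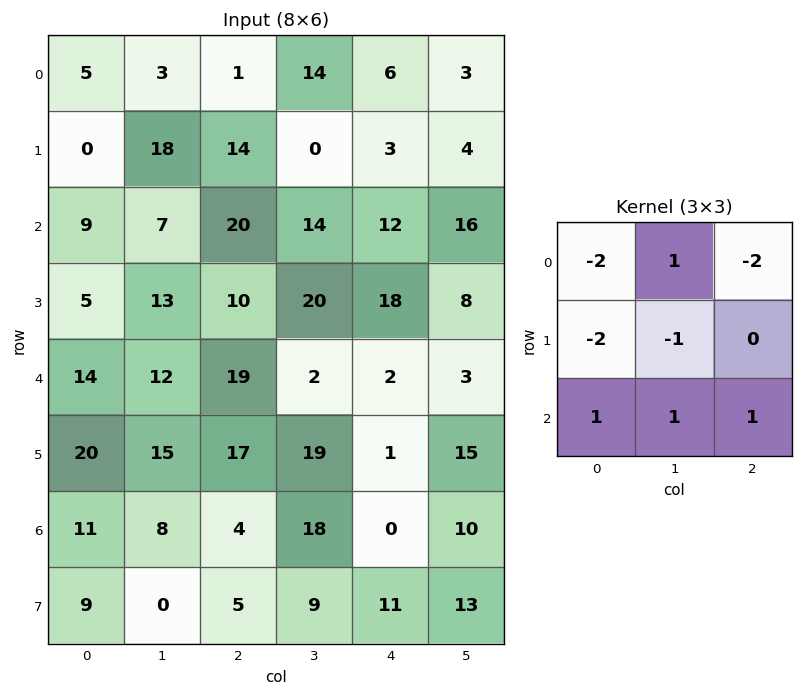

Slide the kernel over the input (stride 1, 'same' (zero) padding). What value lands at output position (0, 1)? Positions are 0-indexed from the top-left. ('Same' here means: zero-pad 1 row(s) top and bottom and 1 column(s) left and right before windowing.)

The receptive field on the zero-padded input at this output position is [0 0 0 / 5 3 1 / 0 18 14]. Elementwise product with the kernel and sum: 0·-2 + 0·1 + 0·-2 + 5·-2 + 3·-1 + 0·1 + 18·1 + 14·1.

19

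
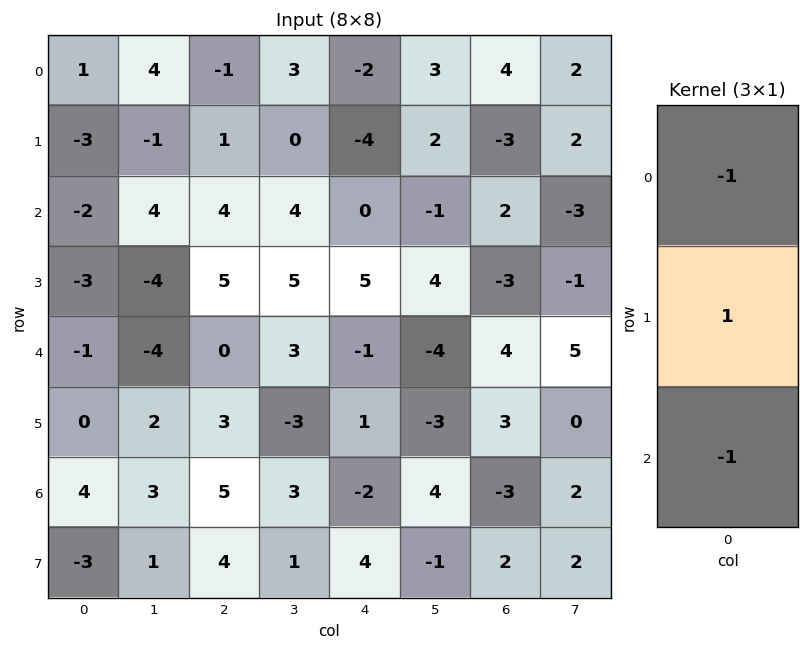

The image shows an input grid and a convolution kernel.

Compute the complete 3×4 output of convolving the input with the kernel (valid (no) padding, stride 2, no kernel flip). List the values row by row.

Output[0,0]: The receptive field on the input at this output position is [1 / -3 / -2]. Elementwise product with the kernel and sum: 1·-1 + -3·1 + -2·-1.

-2 -2 -2 -9
0 1 6 -9
-3 -2 4 2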